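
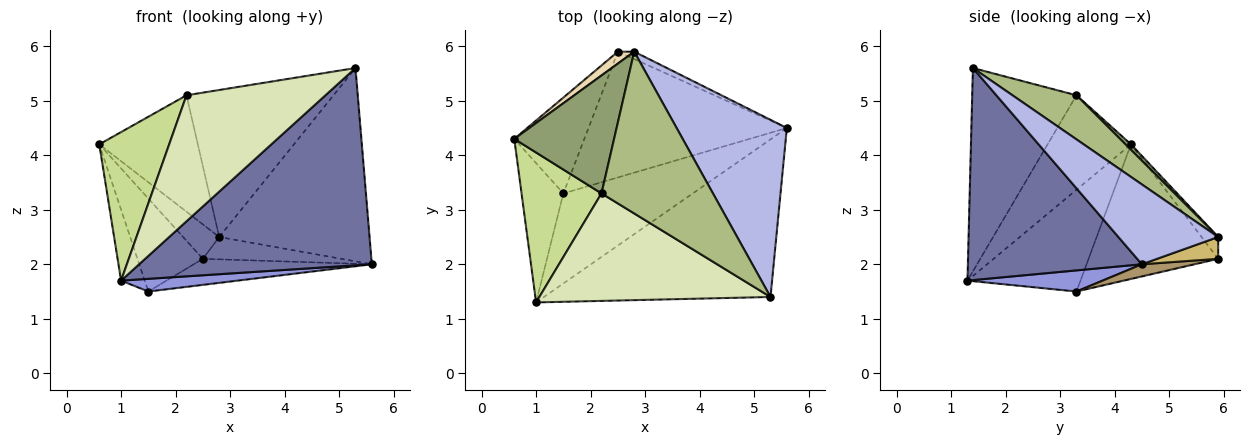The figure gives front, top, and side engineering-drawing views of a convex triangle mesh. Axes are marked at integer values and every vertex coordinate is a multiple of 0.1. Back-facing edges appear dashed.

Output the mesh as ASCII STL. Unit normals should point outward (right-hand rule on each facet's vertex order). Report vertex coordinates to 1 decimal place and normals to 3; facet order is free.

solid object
 facet normal 0.504 -0.675 -0.539
  outer loop
   vertex 1.0 1.3 1.7
   vertex 5.6 4.5 2.0
   vertex 5.3 1.4 5.6
  endloop
 endfacet
 facet normal -0.908 0.190 -0.373
  outer loop
   vertex 1.5 3.3 1.5
   vertex 1.0 1.3 1.7
   vertex 0.6 4.3 4.2
  endloop
 endfacet
 facet normal 0.159 -0.138 -0.978
  outer loop
   vertex 1.5 3.3 1.5
   vertex 5.6 4.5 2.0
   vertex 1.0 1.3 1.7
  endloop
 endfacet
 facet normal 0.439 0.662 0.607
  outer loop
   vertex 2.8 5.9 2.5
   vertex 5.3 1.4 5.6
   vertex 5.6 4.5 2.0
  endloop
 endfacet
 facet normal 0.039 0.702 0.711
  outer loop
   vertex 2.2 3.3 5.1
   vertex 2.8 5.9 2.5
   vertex 0.6 4.3 4.2
  endloop
 endfacet
 facet normal 0.281 0.645 0.710
  outer loop
   vertex 2.2 3.3 5.1
   vertex 5.3 1.4 5.6
   vertex 2.8 5.9 2.5
  endloop
 endfacet
 facet normal -0.643 -0.539 0.544
  outer loop
   vertex 2.2 3.3 5.1
   vertex 0.6 4.3 4.2
   vertex 1.0 1.3 1.7
  endloop
 endfacet
 facet normal -0.496 -0.661 0.564
  outer loop
   vertex 2.2 3.3 5.1
   vertex 1.0 1.3 1.7
   vertex 5.3 1.4 5.6
  endloop
 endfacet
 facet normal 0.060 0.203 -0.977
  outer loop
   vertex 2.5 5.9 2.1
   vertex 5.6 4.5 2.0
   vertex 1.5 3.3 1.5
  endloop
 endfacet
 facet normal 0.386 0.876 -0.290
  outer loop
   vertex 2.5 5.9 2.1
   vertex 2.8 5.9 2.5
   vertex 5.6 4.5 2.0
  endloop
 endfacet
 facet normal -0.810 0.409 -0.421
  outer loop
   vertex 2.5 5.9 2.1
   vertex 1.5 3.3 1.5
   vertex 0.6 4.3 4.2
  endloop
 endfacet
 facet normal -0.399 0.867 0.299
  outer loop
   vertex 2.5 5.9 2.1
   vertex 0.6 4.3 4.2
   vertex 2.8 5.9 2.5
  endloop
 endfacet
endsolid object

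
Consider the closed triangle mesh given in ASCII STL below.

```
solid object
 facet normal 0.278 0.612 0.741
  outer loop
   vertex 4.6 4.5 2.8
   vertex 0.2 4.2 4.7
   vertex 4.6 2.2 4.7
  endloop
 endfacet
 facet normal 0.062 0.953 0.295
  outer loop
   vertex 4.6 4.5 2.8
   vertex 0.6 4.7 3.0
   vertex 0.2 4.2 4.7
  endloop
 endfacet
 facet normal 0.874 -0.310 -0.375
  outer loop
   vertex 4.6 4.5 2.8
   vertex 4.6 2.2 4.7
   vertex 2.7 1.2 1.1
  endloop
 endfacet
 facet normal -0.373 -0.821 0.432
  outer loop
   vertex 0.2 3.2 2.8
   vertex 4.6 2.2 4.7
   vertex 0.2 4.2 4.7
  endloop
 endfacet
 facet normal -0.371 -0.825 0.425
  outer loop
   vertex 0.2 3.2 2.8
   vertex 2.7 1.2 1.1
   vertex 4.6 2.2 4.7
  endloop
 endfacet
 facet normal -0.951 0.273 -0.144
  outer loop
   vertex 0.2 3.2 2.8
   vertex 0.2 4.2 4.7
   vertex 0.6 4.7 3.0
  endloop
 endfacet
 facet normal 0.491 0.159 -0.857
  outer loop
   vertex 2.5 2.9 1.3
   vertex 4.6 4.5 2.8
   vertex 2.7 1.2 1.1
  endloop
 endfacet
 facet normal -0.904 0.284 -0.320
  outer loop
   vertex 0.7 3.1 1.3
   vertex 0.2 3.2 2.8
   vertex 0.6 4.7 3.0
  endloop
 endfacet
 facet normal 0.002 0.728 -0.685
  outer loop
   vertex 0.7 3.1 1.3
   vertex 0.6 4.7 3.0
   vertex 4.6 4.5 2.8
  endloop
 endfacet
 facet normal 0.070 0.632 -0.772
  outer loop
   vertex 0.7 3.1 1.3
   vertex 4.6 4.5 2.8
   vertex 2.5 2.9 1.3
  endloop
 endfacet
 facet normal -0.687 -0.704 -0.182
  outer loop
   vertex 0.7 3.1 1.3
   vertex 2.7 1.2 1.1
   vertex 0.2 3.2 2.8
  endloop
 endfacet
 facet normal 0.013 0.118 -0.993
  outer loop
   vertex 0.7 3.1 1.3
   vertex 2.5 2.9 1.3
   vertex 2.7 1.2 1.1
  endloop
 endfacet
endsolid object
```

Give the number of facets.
12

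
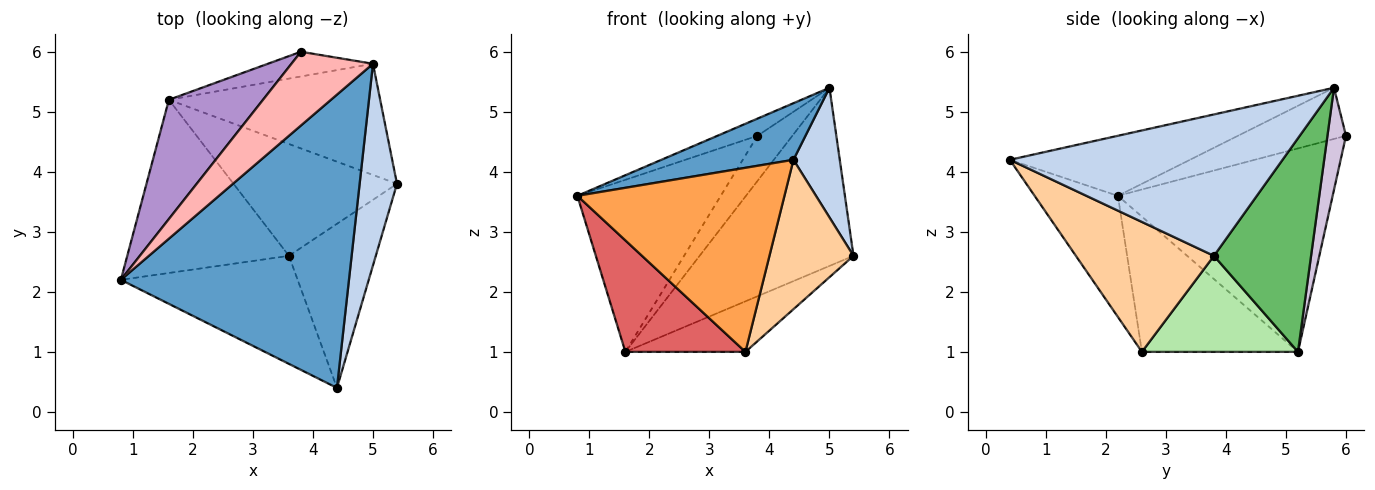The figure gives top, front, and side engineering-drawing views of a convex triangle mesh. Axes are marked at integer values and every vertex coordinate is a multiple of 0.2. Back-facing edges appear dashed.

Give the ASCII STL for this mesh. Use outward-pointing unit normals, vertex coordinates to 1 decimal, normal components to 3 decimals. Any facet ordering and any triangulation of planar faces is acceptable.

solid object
 facet normal -0.250 -0.183 0.951
  outer loop
   vertex 5.0 5.8 5.4
   vertex 0.8 2.2 3.6
   vertex 4.4 0.4 4.2
  endloop
 endfacet
 facet normal 0.954 -0.162 0.252
  outer loop
   vertex 5.0 5.8 5.4
   vertex 4.4 0.4 4.2
   vertex 5.4 3.8 2.6
  endloop
 endfacet
 facet normal -0.328 -0.815 -0.478
  outer loop
   vertex 3.6 2.6 1.0
   vertex 4.4 0.4 4.2
   vertex 0.8 2.2 3.6
  endloop
 endfacet
 facet normal 0.742 -0.452 -0.496
  outer loop
   vertex 3.6 2.6 1.0
   vertex 5.4 3.8 2.6
   vertex 4.4 0.4 4.2
  endloop
 endfacet
 facet normal 0.472 0.748 -0.467
  outer loop
   vertex 1.6 5.2 1.0
   vertex 5.0 5.8 5.4
   vertex 5.4 3.8 2.6
  endloop
 endfacet
 facet normal 0.472 0.363 -0.803
  outer loop
   vertex 1.6 5.2 1.0
   vertex 5.4 3.8 2.6
   vertex 3.6 2.6 1.0
  endloop
 endfacet
 facet normal -0.575 -0.443 -0.688
  outer loop
   vertex 1.6 5.2 1.0
   vertex 3.6 2.6 1.0
   vertex 0.8 2.2 3.6
  endloop
 endfacet
 facet normal -0.522 0.193 0.831
  outer loop
   vertex 3.8 6.0 4.6
   vertex 0.8 2.2 3.6
   vertex 5.0 5.8 5.4
  endloop
 endfacet
 facet normal -0.776 0.518 0.359
  outer loop
   vertex 3.8 6.0 4.6
   vertex 1.6 5.2 1.0
   vertex 0.8 2.2 3.6
  endloop
 endfacet
 facet normal 0.422 0.795 -0.435
  outer loop
   vertex 3.8 6.0 4.6
   vertex 5.0 5.8 5.4
   vertex 1.6 5.2 1.0
  endloop
 endfacet
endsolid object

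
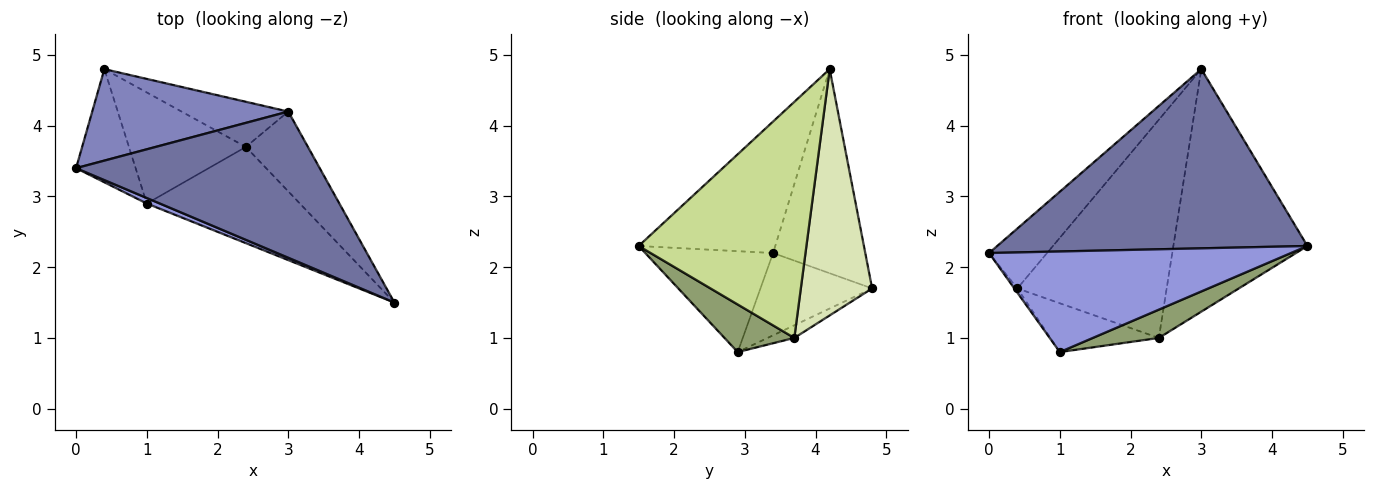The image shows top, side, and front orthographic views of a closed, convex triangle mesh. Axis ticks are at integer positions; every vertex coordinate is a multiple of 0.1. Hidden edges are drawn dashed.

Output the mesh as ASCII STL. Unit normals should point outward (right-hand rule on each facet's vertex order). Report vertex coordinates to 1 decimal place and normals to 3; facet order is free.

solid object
 facet normal -0.323 -0.733 0.598
  outer loop
   vertex 3.0 4.2 4.8
   vertex 0.0 3.4 2.2
   vertex 4.5 1.5 2.3
  endloop
 endfacet
 facet normal -0.657 0.413 0.631
  outer loop
   vertex 0.4 4.8 1.7
   vertex 0.0 3.4 2.2
   vertex 3.0 4.2 4.8
  endloop
 endfacet
 facet normal -0.389 -0.920 0.050
  outer loop
   vertex 1.0 2.9 0.8
   vertex 4.5 1.5 2.3
   vertex 0.0 3.4 2.2
  endloop
 endfacet
 facet normal -0.810 0.022 -0.586
  outer loop
   vertex 1.0 2.9 0.8
   vertex 0.0 3.4 2.2
   vertex 0.4 4.8 1.7
  endloop
 endfacet
 facet normal 0.286 -0.270 -0.919
  outer loop
   vertex 2.4 3.7 1.0
   vertex 4.5 1.5 2.3
   vertex 1.0 2.9 0.8
  endloop
 endfacet
 facet normal -0.099 0.400 -0.911
  outer loop
   vertex 2.4 3.7 1.0
   vertex 1.0 2.9 0.8
   vertex 0.4 4.8 1.7
  endloop
 endfacet
 facet normal 0.765 0.611 -0.201
  outer loop
   vertex 2.4 3.7 1.0
   vertex 3.0 4.2 4.8
   vertex 4.5 1.5 2.3
  endloop
 endfacet
 facet normal 0.424 0.887 -0.184
  outer loop
   vertex 2.4 3.7 1.0
   vertex 0.4 4.8 1.7
   vertex 3.0 4.2 4.8
  endloop
 endfacet
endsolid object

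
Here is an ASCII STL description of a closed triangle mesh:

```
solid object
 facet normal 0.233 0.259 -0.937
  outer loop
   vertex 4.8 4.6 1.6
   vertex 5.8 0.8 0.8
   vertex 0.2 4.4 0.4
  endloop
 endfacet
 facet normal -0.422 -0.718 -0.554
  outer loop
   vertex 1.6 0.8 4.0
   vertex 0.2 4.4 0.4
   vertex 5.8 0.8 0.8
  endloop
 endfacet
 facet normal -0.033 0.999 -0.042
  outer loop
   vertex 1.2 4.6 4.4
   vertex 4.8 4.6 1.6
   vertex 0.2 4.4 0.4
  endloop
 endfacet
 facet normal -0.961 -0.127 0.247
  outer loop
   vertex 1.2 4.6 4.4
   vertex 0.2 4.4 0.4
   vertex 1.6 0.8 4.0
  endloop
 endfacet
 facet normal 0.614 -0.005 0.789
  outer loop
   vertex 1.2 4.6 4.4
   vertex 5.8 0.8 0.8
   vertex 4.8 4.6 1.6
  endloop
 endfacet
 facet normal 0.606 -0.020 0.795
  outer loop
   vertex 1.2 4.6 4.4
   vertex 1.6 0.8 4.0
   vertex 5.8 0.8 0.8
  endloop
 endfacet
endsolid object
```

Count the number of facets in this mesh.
6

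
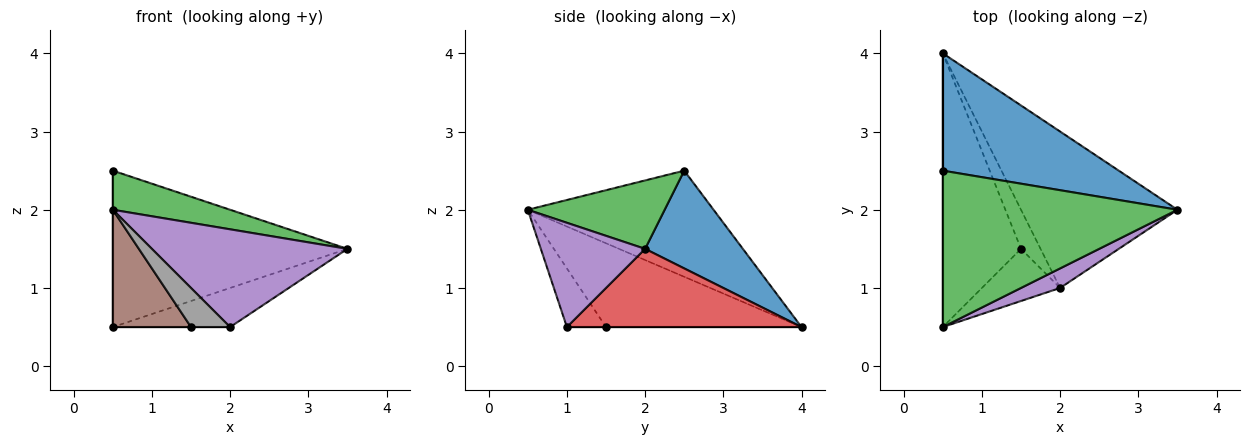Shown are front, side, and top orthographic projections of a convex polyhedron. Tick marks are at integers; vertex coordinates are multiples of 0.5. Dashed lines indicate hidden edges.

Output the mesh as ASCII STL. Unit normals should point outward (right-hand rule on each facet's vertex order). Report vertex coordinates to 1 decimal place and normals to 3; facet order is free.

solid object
 facet normal 0.316 0.759 0.569
  outer loop
   vertex 0.5 2.5 2.5
   vertex 3.5 2.0 1.5
   vertex 0.5 4.0 0.5
  endloop
 endfacet
 facet normal -1.000 0.000 0.000
  outer loop
   vertex 0.5 2.5 2.5
   vertex 0.5 4.0 0.5
   vertex 0.5 0.5 2.0
  endloop
 endfacet
 facet normal 0.272 -0.233 0.933
  outer loop
   vertex 0.5 2.5 2.5
   vertex 0.5 0.5 2.0
   vertex 3.5 2.0 1.5
  endloop
 endfacet
 facet normal 0.436 0.218 -0.873
  outer loop
   vertex 2.0 1.0 0.5
   vertex 0.5 4.0 0.5
   vertex 3.5 2.0 1.5
  endloop
 endfacet
 facet normal 0.463 -0.869 0.174
  outer loop
   vertex 2.0 1.0 0.5
   vertex 3.5 2.0 1.5
   vertex 0.5 0.5 2.0
  endloop
 endfacet
 facet normal -0.702 -0.281 -0.655
  outer loop
   vertex 1.5 1.5 0.5
   vertex 0.5 0.5 2.0
   vertex 0.5 4.0 0.5
  endloop
 endfacet
 facet normal 0.000 0.000 -1.000
  outer loop
   vertex 1.5 1.5 0.5
   vertex 0.5 4.0 0.5
   vertex 2.0 1.0 0.5
  endloop
 endfacet
 facet normal -0.514 -0.514 -0.686
  outer loop
   vertex 1.5 1.5 0.5
   vertex 2.0 1.0 0.5
   vertex 0.5 0.5 2.0
  endloop
 endfacet
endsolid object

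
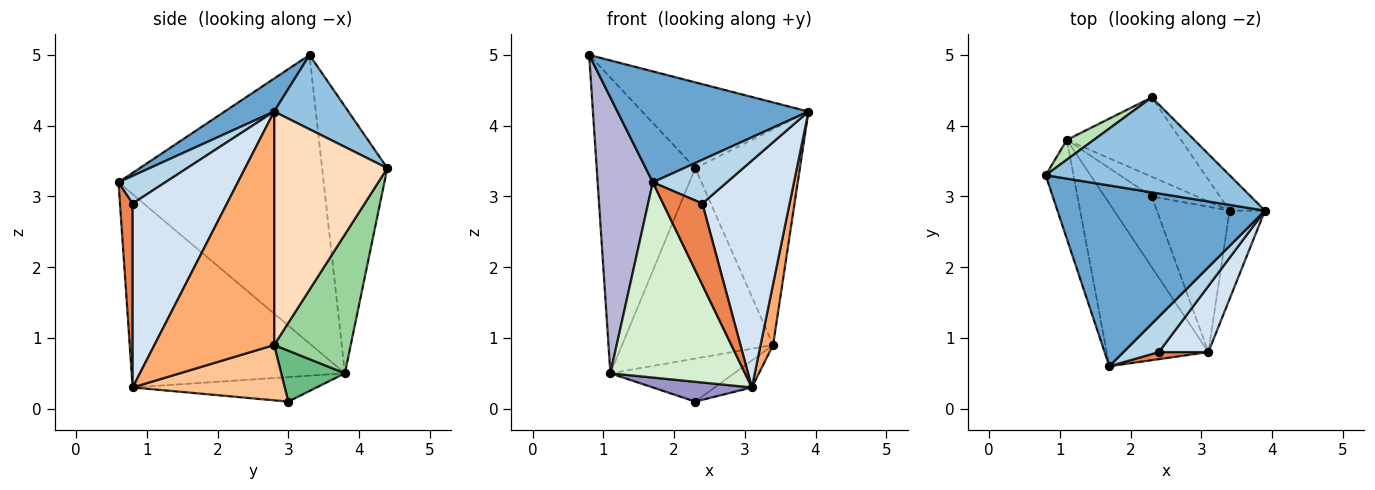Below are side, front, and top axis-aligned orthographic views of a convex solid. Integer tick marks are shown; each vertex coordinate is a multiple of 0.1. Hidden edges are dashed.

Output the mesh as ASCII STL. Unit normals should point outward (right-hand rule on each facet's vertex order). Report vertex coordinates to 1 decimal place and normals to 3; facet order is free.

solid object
 facet normal 0.134 -0.518 0.845
  outer loop
   vertex 1.7 0.6 3.2
   vertex 3.9 2.8 4.2
   vertex 0.8 3.3 5.0
  endloop
 endfacet
 facet normal 0.287 0.642 0.711
  outer loop
   vertex 2.3 4.4 3.4
   vertex 0.8 3.3 5.0
   vertex 3.9 2.8 4.2
  endloop
 endfacet
 facet normal 0.441 -0.698 0.564
  outer loop
   vertex 2.4 0.8 2.9
   vertex 3.9 2.8 4.2
   vertex 1.7 0.6 3.2
  endloop
 endfacet
 facet normal 0.720 -0.666 0.194
  outer loop
   vertex 2.4 0.8 2.9
   vertex 3.1 0.8 0.3
   vertex 3.9 2.8 4.2
  endloop
 endfacet
 facet normal 0.306 -0.948 0.082
  outer loop
   vertex 2.4 0.8 2.9
   vertex 1.7 0.6 3.2
   vertex 3.1 0.8 0.3
  endloop
 endfacet
 facet normal 0.983 -0.103 -0.149
  outer loop
   vertex 3.4 2.8 0.9
   vertex 3.9 2.8 4.2
   vertex 3.1 0.8 0.3
  endloop
 endfacet
 facet normal 0.599 0.146 -0.787
  outer loop
   vertex 3.4 2.8 0.9
   vertex 3.1 0.8 0.3
   vertex 2.3 3.0 0.1
  endloop
 endfacet
 facet normal 0.730 0.675 -0.111
  outer loop
   vertex 3.4 2.8 0.9
   vertex 2.3 4.4 3.4
   vertex 3.9 2.8 4.2
  endloop
 endfacet
 facet normal 0.424 0.824 -0.377
  outer loop
   vertex 1.1 3.8 0.5
   vertex 3.4 2.8 0.9
   vertex 2.3 3.0 0.1
  endloop
 endfacet
 facet normal 0.424 0.836 -0.348
  outer loop
   vertex 1.1 3.8 0.5
   vertex 2.3 4.4 3.4
   vertex 3.4 2.8 0.9
  endloop
 endfacet
 facet normal -0.551 0.833 0.056
  outer loop
   vertex 1.1 3.8 0.5
   vertex 0.8 3.3 5.0
   vertex 2.3 4.4 3.4
  endloop
 endfacet
 facet normal -0.772 -0.488 -0.407
  outer loop
   vertex 1.1 3.8 0.5
   vertex 3.1 0.8 0.3
   vertex 1.7 0.6 3.2
  endloop
 endfacet
 facet normal -0.448 -0.241 -0.861
  outer loop
   vertex 1.1 3.8 0.5
   vertex 2.3 3.0 0.1
   vertex 3.1 0.8 0.3
  endloop
 endfacet
 facet normal -0.962 -0.259 -0.093
  outer loop
   vertex 1.1 3.8 0.5
   vertex 1.7 0.6 3.2
   vertex 0.8 3.3 5.0
  endloop
 endfacet
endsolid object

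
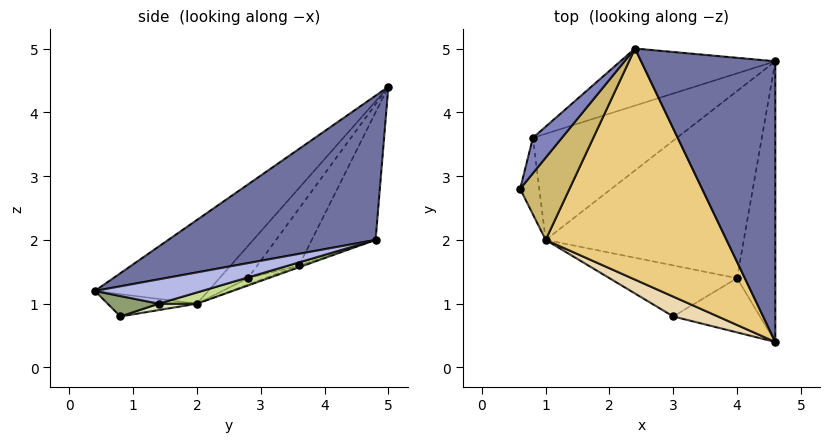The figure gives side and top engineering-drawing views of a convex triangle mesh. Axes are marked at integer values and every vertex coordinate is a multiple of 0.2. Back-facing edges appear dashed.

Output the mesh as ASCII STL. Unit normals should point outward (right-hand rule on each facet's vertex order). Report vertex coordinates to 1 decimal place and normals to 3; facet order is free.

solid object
 facet normal 0.726 -0.123 0.676
  outer loop
   vertex 2.4 5.0 4.4
   vertex 4.6 0.4 1.2
   vertex 4.6 4.8 2.0
  endloop
 endfacet
 facet normal -0.886 0.108 0.452
  outer loop
   vertex 0.8 3.6 1.6
   vertex 0.6 2.8 1.4
   vertex 2.4 5.0 4.4
  endloop
 endfacet
 facet normal -0.256 0.915 -0.311
  outer loop
   vertex 0.8 3.6 1.6
   vertex 2.4 5.0 4.4
   vertex 4.6 4.8 2.0
  endloop
 endfacet
 facet normal 0.531 0.152 -0.834
  outer loop
   vertex 4.0 1.4 1.0
   vertex 4.6 4.8 2.0
   vertex 4.6 0.4 1.2
  endloop
 endfacet
 facet normal 0.229 -0.057 -0.972
  outer loop
   vertex 4.0 1.4 1.0
   vertex 4.6 0.4 1.2
   vertex 3.0 0.8 0.8
  endloop
 endfacet
 facet normal -0.012 0.350 -0.937
  outer loop
   vertex 1.0 2.0 1.0
   vertex 0.8 3.6 1.6
   vertex 4.6 4.8 2.0
  endloop
 endfacet
 facet normal 0.055 0.273 -0.961
  outer loop
   vertex 1.0 2.0 1.0
   vertex 4.6 4.8 2.0
   vertex 4.0 1.4 1.0
  endloop
 endfacet
 facet normal 0.048 0.242 -0.969
  outer loop
   vertex 1.0 2.0 1.0
   vertex 4.0 1.4 1.0
   vertex 3.0 0.8 0.8
  endloop
 endfacet
 facet normal -0.302 0.302 -0.905
  outer loop
   vertex 1.0 2.0 1.0
   vertex 0.6 2.8 1.4
   vertex 0.8 3.6 1.6
  endloop
 endfacet
 facet normal -0.451 -0.569 0.688
  outer loop
   vertex 1.0 2.0 1.0
   vertex 2.4 5.0 4.4
   vertex 0.6 2.8 1.4
  endloop
 endfacet
 facet normal -0.323 -0.640 0.697
  outer loop
   vertex 1.0 2.0 1.0
   vertex 4.6 0.4 1.2
   vertex 2.4 5.0 4.4
  endloop
 endfacet
 facet normal -0.333 -0.667 0.667
  outer loop
   vertex 1.0 2.0 1.0
   vertex 3.0 0.8 0.8
   vertex 4.6 0.4 1.2
  endloop
 endfacet
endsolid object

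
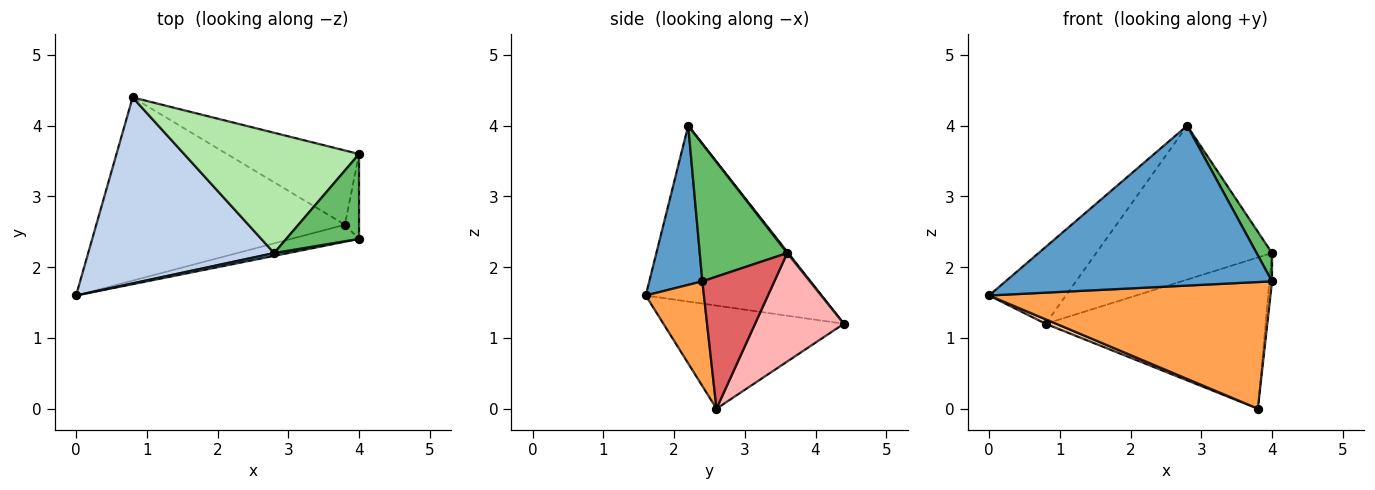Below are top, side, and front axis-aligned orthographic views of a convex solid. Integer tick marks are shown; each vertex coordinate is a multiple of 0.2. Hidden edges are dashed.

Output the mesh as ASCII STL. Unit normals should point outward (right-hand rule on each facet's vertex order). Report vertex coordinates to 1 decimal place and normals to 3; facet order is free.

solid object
 facet normal 0.195 -0.981 0.017
  outer loop
   vertex 2.8 2.2 4.0
   vertex 0.0 1.6 1.6
   vertex 4.0 2.4 1.8
  endloop
 endfacet
 facet normal -0.658 0.287 0.696
  outer loop
   vertex 2.8 2.2 4.0
   vertex 0.8 4.4 1.2
   vertex 0.0 1.6 1.6
  endloop
 endfacet
 facet normal 0.201 -0.971 -0.130
  outer loop
   vertex 3.8 2.6 0.0
   vertex 4.0 2.4 1.8
   vertex 0.0 1.6 1.6
  endloop
 endfacet
 facet normal -0.383 -0.023 -0.924
  outer loop
   vertex 3.8 2.6 0.0
   vertex 0.0 1.6 1.6
   vertex 0.8 4.4 1.2
  endloop
 endfacet
 facet normal 0.873 -0.154 0.462
  outer loop
   vertex 4.0 3.6 2.2
   vertex 2.8 2.2 4.0
   vertex 4.0 2.4 1.8
  endloop
 endfacet
 facet normal 0.005 0.788 0.616
  outer loop
   vertex 4.0 3.6 2.2
   vertex 0.8 4.4 1.2
   vertex 2.8 2.2 4.0
  endloop
 endfacet
 facet normal 0.994 0.035 -0.106
  outer loop
   vertex 4.0 3.6 2.2
   vertex 4.0 2.4 1.8
   vertex 3.8 2.6 0.0
  endloop
 endfacet
 facet normal 0.341 0.844 -0.415
  outer loop
   vertex 4.0 3.6 2.2
   vertex 3.8 2.6 0.0
   vertex 0.8 4.4 1.2
  endloop
 endfacet
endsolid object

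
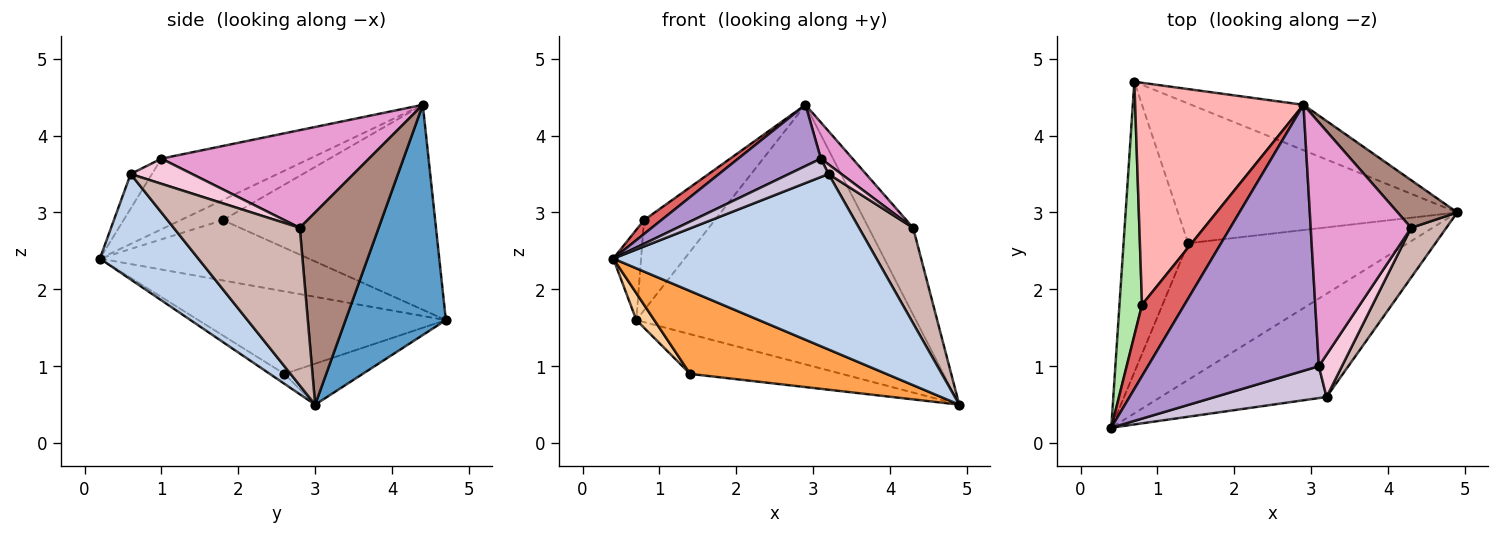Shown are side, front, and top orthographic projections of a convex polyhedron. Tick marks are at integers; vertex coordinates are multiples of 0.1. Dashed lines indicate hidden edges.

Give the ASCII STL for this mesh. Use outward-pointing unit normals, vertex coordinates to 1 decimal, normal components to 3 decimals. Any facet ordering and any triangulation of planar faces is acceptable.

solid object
 facet normal 0.333 0.929 -0.162
  outer loop
   vertex 2.9 4.4 4.4
   vertex 4.9 3.0 0.5
   vertex 0.7 4.7 1.6
  endloop
 endfacet
 facet normal 0.307 -0.820 -0.483
  outer loop
   vertex 3.2 0.6 3.5
   vertex 0.4 0.2 2.4
   vertex 4.9 3.0 0.5
  endloop
 endfacet
 facet normal -0.038 -0.518 -0.854
  outer loop
   vertex 1.4 2.6 0.9
   vertex 4.9 3.0 0.5
   vertex 0.4 0.2 2.4
  endloop
 endfacet
 facet normal -0.786 -0.057 -0.615
  outer loop
   vertex 1.4 2.6 0.9
   vertex 0.4 0.2 2.4
   vertex 0.7 4.7 1.6
  endloop
 endfacet
 facet normal -0.140 0.271 -0.952
  outer loop
   vertex 1.4 2.6 0.9
   vertex 0.7 4.7 1.6
   vertex 4.9 3.0 0.5
  endloop
 endfacet
 facet normal -0.929 0.124 0.348
  outer loop
   vertex 0.8 1.8 2.9
   vertex 0.7 4.7 1.6
   vertex 0.4 0.2 2.4
  endloop
 endfacet
 facet normal -0.422 -0.173 0.890
  outer loop
   vertex 0.8 1.8 2.9
   vertex 0.4 0.2 2.4
   vertex 2.9 4.4 4.4
  endloop
 endfacet
 facet normal -0.748 0.250 0.615
  outer loop
   vertex 0.8 1.8 2.9
   vertex 2.9 4.4 4.4
   vertex 0.7 4.7 1.6
  endloop
 endfacet
 facet normal -0.374 -0.208 0.904
  outer loop
   vertex 3.1 1.0 3.7
   vertex 2.9 4.4 4.4
   vertex 0.4 0.2 2.4
  endloop
 endfacet
 facet normal -0.260 -0.483 0.836
  outer loop
   vertex 3.1 1.0 3.7
   vertex 0.4 0.2 2.4
   vertex 3.2 0.6 3.5
  endloop
 endfacet
 facet normal 0.841 0.475 0.261
  outer loop
   vertex 4.3 2.8 2.8
   vertex 4.9 3.0 0.5
   vertex 2.9 4.4 4.4
  endloop
 endfacet
 facet normal 0.900 -0.386 0.201
  outer loop
   vertex 4.3 2.8 2.8
   vertex 3.2 0.6 3.5
   vertex 4.9 3.0 0.5
  endloop
 endfacet
 facet normal 0.693 -0.106 0.713
  outer loop
   vertex 4.3 2.8 2.8
   vertex 2.9 4.4 4.4
   vertex 3.1 1.0 3.7
  endloop
 endfacet
 facet normal 0.729 -0.152 0.668
  outer loop
   vertex 4.3 2.8 2.8
   vertex 3.1 1.0 3.7
   vertex 3.2 0.6 3.5
  endloop
 endfacet
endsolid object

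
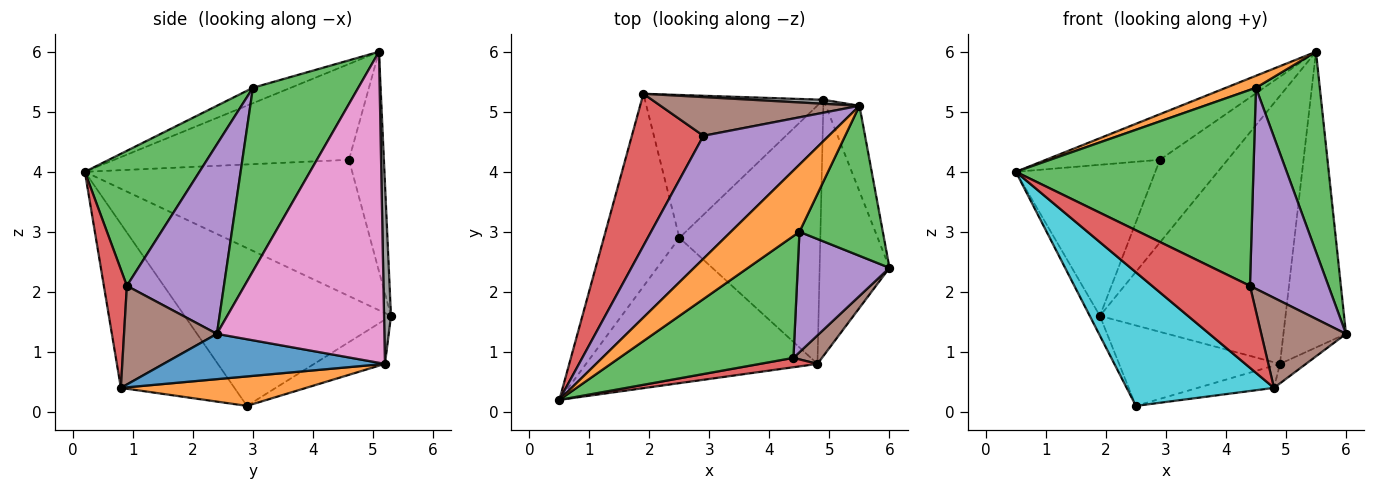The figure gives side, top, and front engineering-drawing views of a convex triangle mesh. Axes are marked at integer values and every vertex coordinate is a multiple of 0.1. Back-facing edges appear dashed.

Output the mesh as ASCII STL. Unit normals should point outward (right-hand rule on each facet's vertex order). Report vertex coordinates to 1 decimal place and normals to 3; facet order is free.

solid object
 facet normal -0.901 0.044 -0.431
  outer loop
   vertex 2.5 2.9 0.1
   vertex 0.5 0.2 4.0
   vertex 1.9 5.3 1.6
  endloop
 endfacet
 facet normal -0.216 -0.172 0.961
  outer loop
   vertex 4.5 3.0 5.4
   vertex 5.5 5.1 6.0
   vertex 0.5 0.2 4.0
  endloop
 endfacet
 facet normal 0.797 -0.483 0.362
  outer loop
   vertex 4.5 3.0 5.4
   vertex 6.0 2.4 1.3
   vertex 5.5 5.1 6.0
  endloop
 endfacet
 facet normal -0.804 0.419 0.422
  outer loop
   vertex 2.9 4.6 4.2
   vertex 1.9 5.3 1.6
   vertex 0.5 0.2 4.0
  endloop
 endfacet
 facet normal -0.582 0.283 0.762
  outer loop
   vertex 2.9 4.6 4.2
   vertex 0.5 0.2 4.0
   vertex 5.5 5.1 6.0
  endloop
 endfacet
 facet normal -0.424 0.821 0.384
  outer loop
   vertex 2.9 4.6 4.2
   vertex 5.5 5.1 6.0
   vertex 1.9 5.3 1.6
  endloop
 endfacet
 facet normal 0.932 0.348 -0.101
  outer loop
   vertex 4.9 5.2 0.8
   vertex 5.5 5.1 6.0
   vertex 6.0 2.4 1.3
  endloop
 endfacet
 facet normal 0.037 0.999 0.015
  outer loop
   vertex 4.9 5.2 0.8
   vertex 1.9 5.3 1.6
   vertex 5.5 5.1 6.0
  endloop
 endfacet
 facet normal -0.211 0.480 -0.852
  outer loop
   vertex 4.9 5.2 0.8
   vertex 2.5 2.9 0.1
   vertex 1.9 5.3 1.6
  endloop
 endfacet
 facet normal -0.463 -0.600 -0.653
  outer loop
   vertex 4.8 0.8 0.4
   vertex 0.5 0.2 4.0
   vertex 2.5 2.9 0.1
  endloop
 endfacet
 facet normal 0.543 0.064 -0.837
  outer loop
   vertex 4.8 0.8 0.4
   vertex 4.9 5.2 0.8
   vertex 6.0 2.4 1.3
  endloop
 endfacet
 facet normal 0.204 0.084 -0.975
  outer loop
   vertex 4.8 0.8 0.4
   vertex 2.5 2.9 0.1
   vertex 4.9 5.2 0.8
  endloop
 endfacet
 facet normal 0.379 -0.786 0.489
  outer loop
   vertex 4.4 0.9 2.1
   vertex 4.5 3.0 5.4
   vertex 0.5 0.2 4.0
  endloop
 endfacet
 facet normal 0.227 -0.968 0.110
  outer loop
   vertex 4.4 0.9 2.1
   vertex 0.5 0.2 4.0
   vertex 4.8 0.8 0.4
  endloop
 endfacet
 facet normal 0.728 -0.588 0.352
  outer loop
   vertex 4.4 0.9 2.1
   vertex 6.0 2.4 1.3
   vertex 4.5 3.0 5.4
  endloop
 endfacet
 facet normal 0.722 -0.659 0.209
  outer loop
   vertex 4.4 0.9 2.1
   vertex 4.8 0.8 0.4
   vertex 6.0 2.4 1.3
  endloop
 endfacet
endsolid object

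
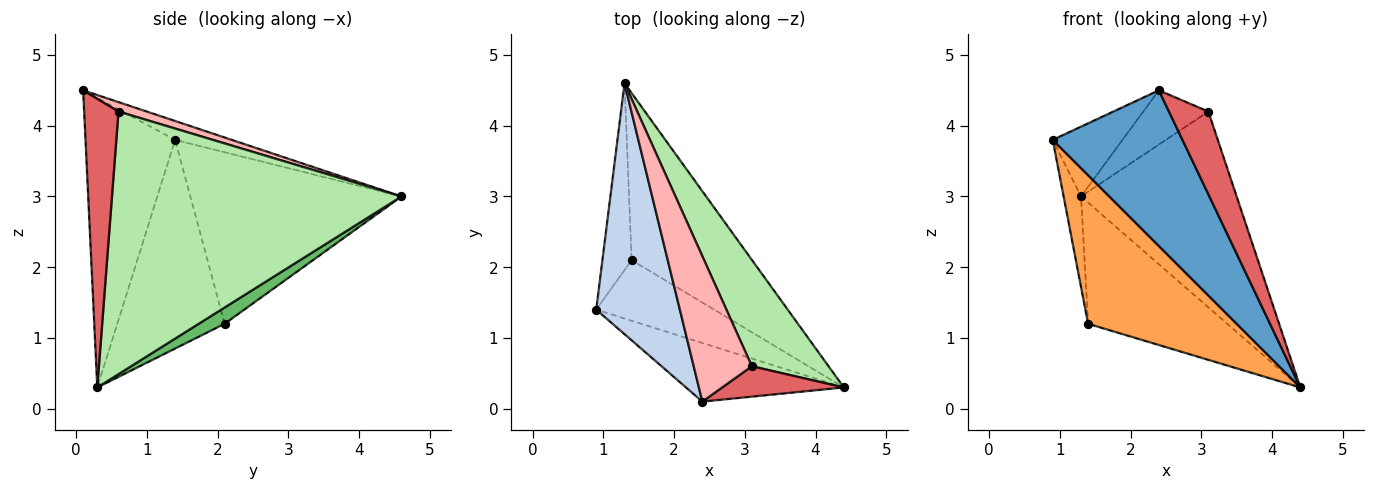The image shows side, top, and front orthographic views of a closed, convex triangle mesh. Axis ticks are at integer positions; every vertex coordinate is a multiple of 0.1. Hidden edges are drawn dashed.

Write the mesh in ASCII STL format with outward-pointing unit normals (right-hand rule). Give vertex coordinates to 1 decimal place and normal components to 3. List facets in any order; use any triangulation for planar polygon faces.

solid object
 facet normal -0.543 -0.786 -0.296
  outer loop
   vertex 2.4 0.1 4.5
   vertex 0.9 1.4 3.8
   vertex 4.4 0.3 0.3
  endloop
 endfacet
 facet normal -0.212 0.262 0.941
  outer loop
   vertex 2.4 0.1 4.5
   vertex 1.3 4.6 3.0
   vertex 0.9 1.4 3.8
  endloop
 endfacet
 facet normal -0.556 -0.770 -0.314
  outer loop
   vertex 1.4 2.1 1.2
   vertex 4.4 0.3 0.3
   vertex 0.9 1.4 3.8
  endloop
 endfacet
 facet normal -0.983 0.081 -0.167
  outer loop
   vertex 1.4 2.1 1.2
   vertex 0.9 1.4 3.8
   vertex 1.3 4.6 3.0
  endloop
 endfacet
 facet normal 0.109 0.584 -0.805
  outer loop
   vertex 1.4 2.1 1.2
   vertex 1.3 4.6 3.0
   vertex 4.4 0.3 0.3
  endloop
 endfacet
 facet normal 0.853 0.459 0.249
  outer loop
   vertex 3.1 0.6 4.2
   vertex 4.4 0.3 0.3
   vertex 1.3 4.6 3.0
  endloop
 endfacet
 facet normal 0.633 -0.726 0.267
  outer loop
   vertex 3.1 0.6 4.2
   vertex 2.4 0.1 4.5
   vertex 4.4 0.3 0.3
  endloop
 endfacet
 facet normal 0.150 0.345 0.926
  outer loop
   vertex 3.1 0.6 4.2
   vertex 1.3 4.6 3.0
   vertex 2.4 0.1 4.5
  endloop
 endfacet
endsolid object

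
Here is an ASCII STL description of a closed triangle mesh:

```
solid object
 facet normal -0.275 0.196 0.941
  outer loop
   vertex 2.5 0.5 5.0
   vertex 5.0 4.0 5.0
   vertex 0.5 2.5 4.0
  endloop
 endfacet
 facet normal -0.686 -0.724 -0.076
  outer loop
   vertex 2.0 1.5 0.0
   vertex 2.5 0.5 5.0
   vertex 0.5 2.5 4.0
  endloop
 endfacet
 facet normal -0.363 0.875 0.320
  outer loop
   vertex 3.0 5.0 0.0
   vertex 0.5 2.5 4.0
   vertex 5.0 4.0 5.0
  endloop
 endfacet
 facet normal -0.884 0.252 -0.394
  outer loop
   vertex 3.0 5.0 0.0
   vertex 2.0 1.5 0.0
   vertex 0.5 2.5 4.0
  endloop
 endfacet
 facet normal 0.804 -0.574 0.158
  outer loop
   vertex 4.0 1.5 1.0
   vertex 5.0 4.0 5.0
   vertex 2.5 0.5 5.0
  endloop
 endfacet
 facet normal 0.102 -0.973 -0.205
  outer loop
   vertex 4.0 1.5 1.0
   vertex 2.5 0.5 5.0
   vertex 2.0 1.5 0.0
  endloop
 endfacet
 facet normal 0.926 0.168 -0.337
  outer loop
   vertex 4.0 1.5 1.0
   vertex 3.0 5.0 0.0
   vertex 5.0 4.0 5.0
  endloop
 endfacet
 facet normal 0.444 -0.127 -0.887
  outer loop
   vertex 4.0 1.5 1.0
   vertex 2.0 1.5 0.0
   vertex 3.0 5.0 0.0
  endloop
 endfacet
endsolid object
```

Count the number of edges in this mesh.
12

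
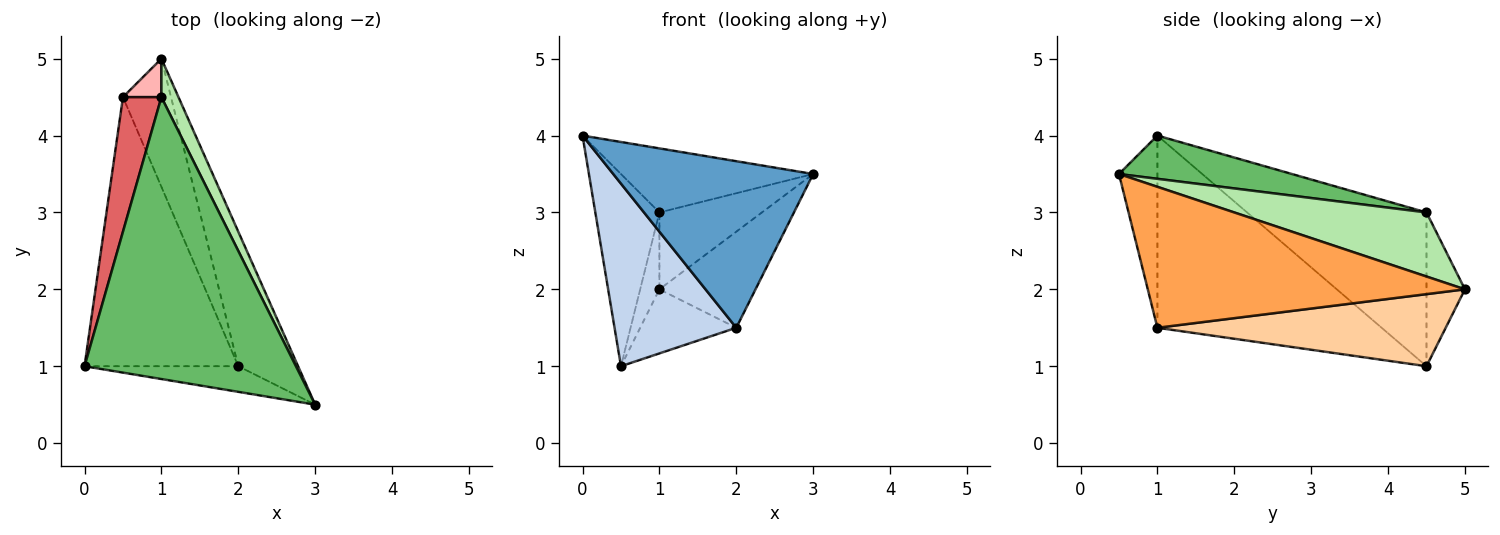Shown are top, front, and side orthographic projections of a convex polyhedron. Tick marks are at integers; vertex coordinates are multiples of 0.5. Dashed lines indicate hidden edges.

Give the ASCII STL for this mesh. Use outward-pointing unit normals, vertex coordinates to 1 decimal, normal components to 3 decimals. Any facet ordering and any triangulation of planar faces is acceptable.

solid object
 facet normal -0.187 -0.971 -0.149
  outer loop
   vertex 2.0 1.0 1.5
   vertex 3.0 0.5 3.5
   vertex 0.0 1.0 4.0
  endloop
 endfacet
 facet normal -0.719 -0.390 -0.575
  outer loop
   vertex 2.0 1.0 1.5
   vertex 0.0 1.0 4.0
   vertex 0.5 4.5 1.0
  endloop
 endfacet
 facet normal 0.887 0.269 -0.376
  outer loop
   vertex 2.0 1.0 1.5
   vertex 1.0 5.0 2.0
   vertex 3.0 0.5 3.5
  endloop
 endfacet
 facet normal 0.802 0.267 -0.535
  outer loop
   vertex 2.0 1.0 1.5
   vertex 0.5 4.5 1.0
   vertex 1.0 5.0 2.0
  endloop
 endfacet
 facet normal 0.196 0.217 0.956
  outer loop
   vertex 1.0 4.5 3.0
   vertex 0.0 1.0 4.0
   vertex 3.0 0.5 3.5
  endloop
 endfacet
 facet normal 0.859 0.458 0.229
  outer loop
   vertex 1.0 4.5 3.0
   vertex 3.0 0.5 3.5
   vertex 1.0 5.0 2.0
  endloop
 endfacet
 facet normal -0.917 0.327 0.229
  outer loop
   vertex 1.0 4.5 3.0
   vertex 0.5 4.5 1.0
   vertex 0.0 1.0 4.0
  endloop
 endfacet
 facet normal -0.873 0.436 0.218
  outer loop
   vertex 1.0 4.5 3.0
   vertex 1.0 5.0 2.0
   vertex 0.5 4.5 1.0
  endloop
 endfacet
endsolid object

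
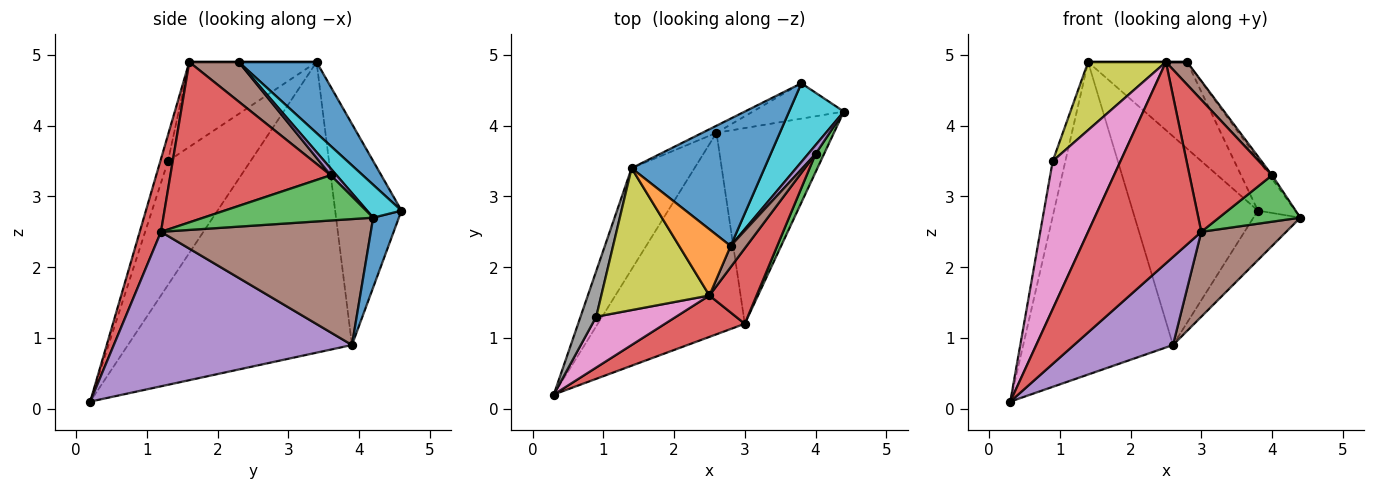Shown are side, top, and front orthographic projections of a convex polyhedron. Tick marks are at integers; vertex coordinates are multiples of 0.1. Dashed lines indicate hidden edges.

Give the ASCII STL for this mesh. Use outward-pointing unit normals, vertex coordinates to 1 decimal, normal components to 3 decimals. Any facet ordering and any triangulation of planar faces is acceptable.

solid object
 facet normal 0.407 0.743 -0.531
  outer loop
   vertex 2.6 3.9 0.9
   vertex 3.8 4.6 2.8
   vertex 4.4 4.2 2.7
  endloop
 endfacet
 facet normal -0.818 0.547 -0.177
  outer loop
   vertex 2.6 3.9 0.9
   vertex 0.3 0.2 0.1
   vertex 1.4 3.4 4.9
  endloop
 endfacet
 facet normal -0.468 0.883 -0.030
  outer loop
   vertex 2.6 3.9 0.9
   vertex 1.4 3.4 4.9
   vertex 3.8 4.6 2.8
  endloop
 endfacet
 facet normal 0.181 -0.963 0.198
  outer loop
   vertex 3.0 1.2 2.5
   vertex 2.5 1.6 4.9
   vertex 0.3 0.2 0.1
  endloop
 endfacet
 facet normal 0.694 -0.288 -0.660
  outer loop
   vertex 3.0 1.2 2.5
   vertex 0.3 0.2 0.1
   vertex 2.6 3.9 0.9
  endloop
 endfacet
 facet normal 0.701 -0.284 -0.654
  outer loop
   vertex 3.0 1.2 2.5
   vertex 2.6 3.9 0.9
   vertex 4.4 4.2 2.7
  endloop
 endfacet
 facet normal -0.106 -0.940 0.323
  outer loop
   vertex 0.9 1.3 3.5
   vertex 0.3 0.2 0.1
   vertex 2.5 1.6 4.9
  endloop
 endfacet
 facet normal -0.981 0.151 0.124
  outer loop
   vertex 0.9 1.3 3.5
   vertex 1.4 3.4 4.9
   vertex 0.3 0.2 0.1
  endloop
 endfacet
 facet normal -0.578 -0.353 0.736
  outer loop
   vertex 0.9 1.3 3.5
   vertex 2.5 1.6 4.9
   vertex 1.4 3.4 4.9
  endloop
 endfacet
 facet normal 0.450 0.488 0.748
  outer loop
   vertex 2.8 2.3 4.9
   vertex 4.4 4.2 2.7
   vertex 3.8 4.6 2.8
  endloop
 endfacet
 facet normal 0.404 0.515 0.756
  outer loop
   vertex 2.8 2.3 4.9
   vertex 3.8 4.6 2.8
   vertex 1.4 3.4 4.9
  endloop
 endfacet
 facet normal 0.000 0.000 1.000
  outer loop
   vertex 2.8 2.3 4.9
   vertex 1.4 3.4 4.9
   vertex 2.5 1.6 4.9
  endloop
 endfacet
 facet normal 0.889 -0.426 0.167
  outer loop
   vertex 4.0 3.6 3.3
   vertex 3.0 1.2 2.5
   vertex 4.4 4.2 2.7
  endloop
 endfacet
 facet normal 0.860 -0.443 0.253
  outer loop
   vertex 4.0 3.6 3.3
   vertex 2.5 1.6 4.9
   vertex 3.0 1.2 2.5
  endloop
 endfacet
 facet normal 0.641 0.285 0.712
  outer loop
   vertex 4.0 3.6 3.3
   vertex 4.4 4.2 2.7
   vertex 2.8 2.3 4.9
  endloop
 endfacet
 facet normal 0.862 -0.370 0.346
  outer loop
   vertex 4.0 3.6 3.3
   vertex 2.8 2.3 4.9
   vertex 2.5 1.6 4.9
  endloop
 endfacet
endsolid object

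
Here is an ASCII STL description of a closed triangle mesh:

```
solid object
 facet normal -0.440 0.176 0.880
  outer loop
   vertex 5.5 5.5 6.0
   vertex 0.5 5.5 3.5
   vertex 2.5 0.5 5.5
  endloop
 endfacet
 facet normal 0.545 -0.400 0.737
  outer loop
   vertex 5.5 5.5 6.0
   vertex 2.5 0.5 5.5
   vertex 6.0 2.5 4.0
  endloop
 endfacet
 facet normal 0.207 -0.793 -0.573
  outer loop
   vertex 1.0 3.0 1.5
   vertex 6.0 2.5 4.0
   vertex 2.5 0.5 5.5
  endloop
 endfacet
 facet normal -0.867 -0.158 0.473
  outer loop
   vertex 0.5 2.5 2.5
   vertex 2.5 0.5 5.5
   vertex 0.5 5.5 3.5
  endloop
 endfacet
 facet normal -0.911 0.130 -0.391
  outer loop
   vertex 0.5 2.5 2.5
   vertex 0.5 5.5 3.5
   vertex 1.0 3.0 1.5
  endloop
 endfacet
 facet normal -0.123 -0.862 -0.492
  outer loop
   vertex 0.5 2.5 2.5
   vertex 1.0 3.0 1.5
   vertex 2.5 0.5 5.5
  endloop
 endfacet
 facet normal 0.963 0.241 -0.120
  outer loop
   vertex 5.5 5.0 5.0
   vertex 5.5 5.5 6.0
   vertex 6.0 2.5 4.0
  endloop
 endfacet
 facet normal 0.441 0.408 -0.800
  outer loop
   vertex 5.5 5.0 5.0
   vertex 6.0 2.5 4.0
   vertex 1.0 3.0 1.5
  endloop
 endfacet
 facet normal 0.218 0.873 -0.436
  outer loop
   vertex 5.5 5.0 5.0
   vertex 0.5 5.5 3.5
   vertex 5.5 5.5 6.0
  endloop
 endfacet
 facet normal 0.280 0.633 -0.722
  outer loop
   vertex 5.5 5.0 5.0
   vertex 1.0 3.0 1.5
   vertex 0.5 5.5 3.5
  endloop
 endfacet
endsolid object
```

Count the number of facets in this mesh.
10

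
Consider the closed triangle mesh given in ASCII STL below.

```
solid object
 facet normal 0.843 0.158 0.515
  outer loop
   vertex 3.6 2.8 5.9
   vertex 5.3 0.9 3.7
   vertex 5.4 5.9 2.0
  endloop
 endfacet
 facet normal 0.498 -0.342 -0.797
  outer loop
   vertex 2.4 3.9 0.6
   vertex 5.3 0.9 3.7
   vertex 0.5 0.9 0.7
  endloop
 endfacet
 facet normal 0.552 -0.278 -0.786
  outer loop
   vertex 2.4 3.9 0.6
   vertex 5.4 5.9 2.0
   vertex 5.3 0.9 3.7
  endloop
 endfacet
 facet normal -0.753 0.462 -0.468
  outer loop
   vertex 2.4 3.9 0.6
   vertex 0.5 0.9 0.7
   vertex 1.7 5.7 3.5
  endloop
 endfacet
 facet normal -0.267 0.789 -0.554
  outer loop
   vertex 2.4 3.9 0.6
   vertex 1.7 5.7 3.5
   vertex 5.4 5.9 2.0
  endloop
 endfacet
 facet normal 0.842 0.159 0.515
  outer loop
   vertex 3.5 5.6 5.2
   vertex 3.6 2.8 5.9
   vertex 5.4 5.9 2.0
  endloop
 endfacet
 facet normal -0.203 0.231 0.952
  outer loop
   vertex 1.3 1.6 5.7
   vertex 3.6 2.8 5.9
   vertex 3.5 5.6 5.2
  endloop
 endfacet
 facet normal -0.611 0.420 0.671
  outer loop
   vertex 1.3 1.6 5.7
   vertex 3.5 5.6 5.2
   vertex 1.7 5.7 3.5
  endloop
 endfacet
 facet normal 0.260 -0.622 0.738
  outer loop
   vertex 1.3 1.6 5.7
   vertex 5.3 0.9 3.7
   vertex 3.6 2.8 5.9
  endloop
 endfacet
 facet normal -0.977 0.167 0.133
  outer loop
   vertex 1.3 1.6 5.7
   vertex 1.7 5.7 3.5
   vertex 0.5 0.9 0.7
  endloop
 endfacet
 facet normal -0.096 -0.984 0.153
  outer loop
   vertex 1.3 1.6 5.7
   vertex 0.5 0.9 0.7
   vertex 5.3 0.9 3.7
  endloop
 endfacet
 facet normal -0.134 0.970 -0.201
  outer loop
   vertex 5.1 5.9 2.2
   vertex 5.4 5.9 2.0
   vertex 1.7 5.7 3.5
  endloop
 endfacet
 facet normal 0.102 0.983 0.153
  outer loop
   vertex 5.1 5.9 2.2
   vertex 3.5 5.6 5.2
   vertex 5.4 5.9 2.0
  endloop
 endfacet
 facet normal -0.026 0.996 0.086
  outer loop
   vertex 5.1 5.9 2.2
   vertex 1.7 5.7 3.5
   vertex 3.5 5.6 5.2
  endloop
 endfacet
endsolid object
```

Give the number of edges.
21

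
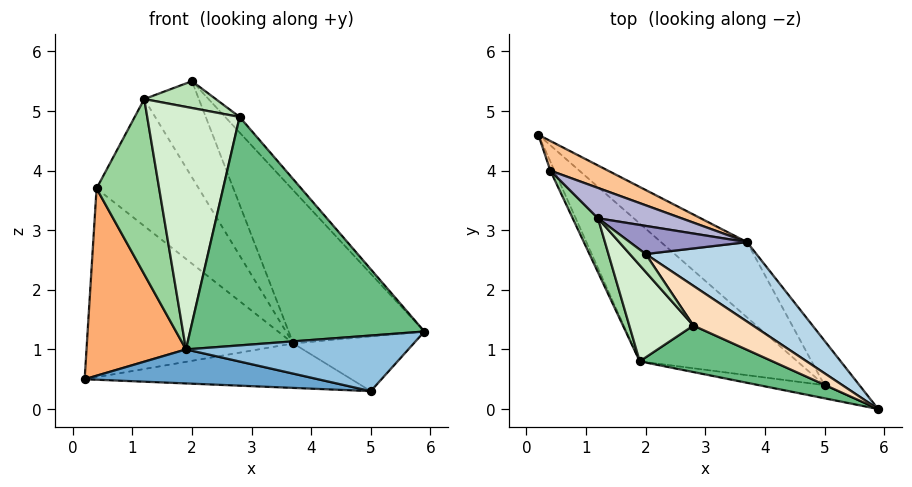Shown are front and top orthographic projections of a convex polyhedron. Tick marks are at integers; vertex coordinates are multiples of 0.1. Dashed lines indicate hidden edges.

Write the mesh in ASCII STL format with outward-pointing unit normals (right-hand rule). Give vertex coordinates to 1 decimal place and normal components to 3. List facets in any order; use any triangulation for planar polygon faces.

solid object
 facet normal -0.243 -0.232 -0.942
  outer loop
   vertex 1.9 0.8 1.0
   vertex 0.2 4.6 0.5
   vertex 5.0 0.4 0.3
  endloop
 endfacet
 facet normal -0.175 -0.958 -0.226
  outer loop
   vertex 1.9 0.8 1.0
   vertex 5.0 0.4 0.3
   vertex 5.9 0.0 1.3
  endloop
 endfacet
 facet normal 0.736 0.601 0.312
  outer loop
   vertex 3.7 2.8 1.1
   vertex 2.0 2.6 5.5
   vertex 5.9 0.0 1.3
  endloop
 endfacet
 facet normal 0.379 0.471 -0.797
  outer loop
   vertex 3.7 2.8 1.1
   vertex 5.0 0.4 0.3
   vertex 0.2 4.6 0.5
  endloop
 endfacet
 facet normal 0.723 0.537 -0.436
  outer loop
   vertex 3.7 2.8 1.1
   vertex 5.9 0.0 1.3
   vertex 5.0 0.4 0.3
  endloop
 endfacet
 facet normal -0.912 -0.410 -0.020
  outer loop
   vertex 0.4 4.0 3.7
   vertex 0.2 4.6 0.5
   vertex 1.9 0.8 1.0
  endloop
 endfacet
 facet normal 0.434 0.890 0.140
  outer loop
   vertex 0.4 4.0 3.7
   vertex 3.7 2.8 1.1
   vertex 0.2 4.6 0.5
  endloop
 endfacet
 facet normal 0.780 0.229 0.583
  outer loop
   vertex 2.8 1.4 4.9
   vertex 5.9 0.0 1.3
   vertex 2.0 2.6 5.5
  endloop
 endfacet
 facet normal -0.206 -0.959 0.195
  outer loop
   vertex 2.8 1.4 4.9
   vertex 1.9 0.8 1.0
   vertex 5.9 0.0 1.3
  endloop
 endfacet
 facet normal -0.833 -0.528 0.163
  outer loop
   vertex 1.2 3.2 5.2
   vertex 0.4 4.0 3.7
   vertex 1.9 0.8 1.0
  endloop
 endfacet
 facet normal -0.640 -0.640 0.426
  outer loop
   vertex 1.2 3.2 5.2
   vertex 2.8 1.4 4.9
   vertex 2.0 2.6 5.5
  endloop
 endfacet
 facet normal -0.699 -0.665 0.264
  outer loop
   vertex 1.2 3.2 5.2
   vertex 1.9 0.8 1.0
   vertex 2.8 1.4 4.9
  endloop
 endfacet
 facet normal 0.523 0.818 0.239
  outer loop
   vertex 1.2 3.2 5.2
   vertex 2.0 2.6 5.5
   vertex 3.7 2.8 1.1
  endloop
 endfacet
 facet normal 0.473 0.857 0.205
  outer loop
   vertex 1.2 3.2 5.2
   vertex 3.7 2.8 1.1
   vertex 0.4 4.0 3.7
  endloop
 endfacet
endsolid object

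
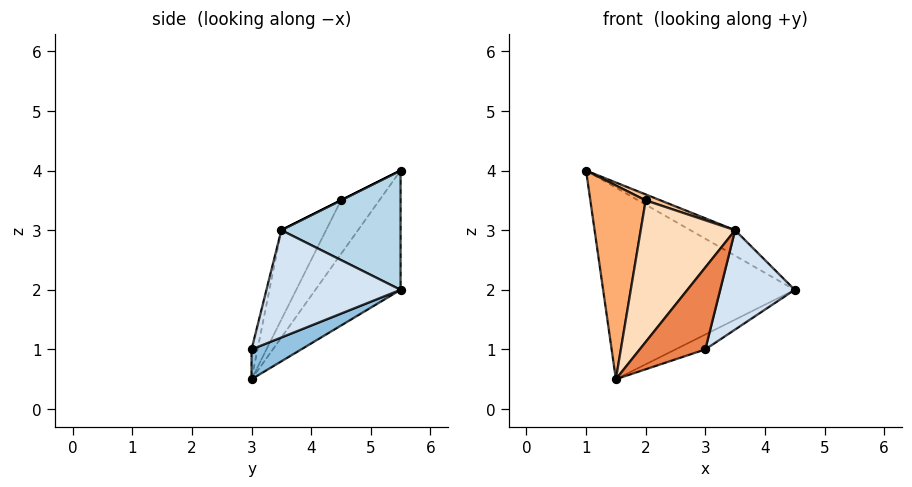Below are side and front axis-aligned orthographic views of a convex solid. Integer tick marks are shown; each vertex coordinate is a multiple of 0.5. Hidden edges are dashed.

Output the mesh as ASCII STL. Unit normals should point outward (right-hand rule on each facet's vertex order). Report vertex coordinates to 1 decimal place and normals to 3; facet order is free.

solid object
 facet normal -0.331 0.745 -0.579
  outer loop
   vertex 1.5 3.0 0.5
   vertex 1.0 5.5 4.0
   vertex 4.5 5.5 2.0
  endloop
 endfacet
 facet normal 0.311 0.186 -0.932
  outer loop
   vertex 1.5 3.0 0.5
   vertex 4.5 5.5 2.0
   vertex 3.0 3.0 1.0
  endloop
 endfacet
 facet normal 0.488 0.183 0.854
  outer loop
   vertex 3.5 3.5 3.0
   vertex 4.5 5.5 2.0
   vertex 1.0 5.5 4.0
  endloop
 endfacet
 facet normal 0.870 -0.483 -0.097
  outer loop
   vertex 3.5 3.5 3.0
   vertex 3.0 3.0 1.0
   vertex 4.5 5.5 2.0
  endloop
 endfacet
 facet normal -0.087 -0.961 0.262
  outer loop
   vertex 3.5 3.5 3.0
   vertex 1.5 3.0 0.5
   vertex 3.0 3.0 1.0
  endloop
 endfacet
 facet normal -0.508 -0.734 0.451
  outer loop
   vertex 2.0 4.5 3.5
   vertex 1.0 5.5 4.0
   vertex 1.5 3.0 0.5
  endloop
 endfacet
 facet normal 0.000 -0.447 0.894
  outer loop
   vertex 2.0 4.5 3.5
   vertex 3.5 3.5 3.0
   vertex 1.0 5.5 4.0
  endloop
 endfacet
 facet normal -0.379 -0.801 0.464
  outer loop
   vertex 2.0 4.5 3.5
   vertex 1.5 3.0 0.5
   vertex 3.5 3.5 3.0
  endloop
 endfacet
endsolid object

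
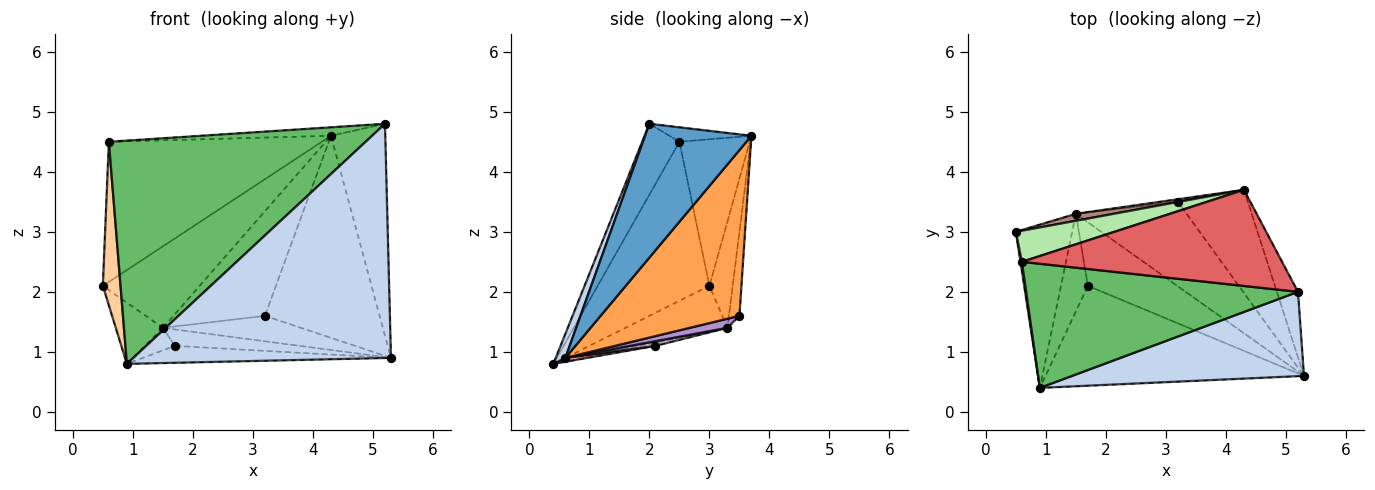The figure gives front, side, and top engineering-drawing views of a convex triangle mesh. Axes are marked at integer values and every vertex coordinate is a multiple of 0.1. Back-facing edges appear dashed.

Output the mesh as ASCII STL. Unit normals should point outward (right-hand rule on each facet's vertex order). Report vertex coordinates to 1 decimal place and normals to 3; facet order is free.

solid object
 facet normal 0.882 0.451 -0.139
  outer loop
   vertex 5.2 2.0 4.8
   vertex 5.3 0.6 0.9
   vertex 4.3 3.7 4.6
  endloop
 endfacet
 facet normal 0.035 -0.940 0.338
  outer loop
   vertex 0.9 0.4 0.8
   vertex 5.3 0.6 0.9
   vertex 5.2 2.0 4.8
  endloop
 endfacet
 facet normal 0.733 0.606 -0.309
  outer loop
   vertex 3.2 3.5 1.6
   vertex 4.3 3.7 4.6
   vertex 5.3 0.6 0.9
  endloop
 endfacet
 facet normal -0.988 -0.156 0.009
  outer loop
   vertex 0.6 2.5 4.5
   vertex 0.5 3.0 2.1
   vertex 0.9 0.4 0.8
  endloop
 endfacet
 facet normal -0.126 -0.867 0.482
  outer loop
   vertex 0.6 2.5 4.5
   vertex 0.9 0.4 0.8
   vertex 5.2 2.0 4.8
  endloop
 endfacet
 facet normal -0.307 0.929 0.206
  outer loop
   vertex 0.6 2.5 4.5
   vertex 4.3 3.7 4.6
   vertex 0.5 3.0 2.1
  endloop
 endfacet
 facet normal -0.055 0.088 0.995
  outer loop
   vertex 0.6 2.5 4.5
   vertex 5.2 2.0 4.8
   vertex 4.3 3.7 4.6
  endloop
 endfacet
 facet normal 0.015 0.167 -0.986
  outer loop
   vertex 1.7 2.1 1.1
   vertex 5.3 0.6 0.9
   vertex 0.9 0.4 0.8
  endloop
 endfacet
 facet normal 0.079 0.287 -0.955
  outer loop
   vertex 1.5 3.3 1.4
   vertex 3.2 3.5 1.6
   vertex 5.3 0.6 0.9
  endloop
 endfacet
 facet normal 0.051 0.250 -0.967
  outer loop
   vertex 1.5 3.3 1.4
   vertex 5.3 0.6 0.9
   vertex 1.7 2.1 1.1
  endloop
 endfacet
 facet normal -0.233 0.969 0.083
  outer loop
   vertex 1.5 3.3 1.4
   vertex 0.5 3.0 2.1
   vertex 4.3 3.7 4.6
  endloop
 endfacet
 facet normal -0.114 0.993 -0.024
  outer loop
   vertex 1.5 3.3 1.4
   vertex 4.3 3.7 4.6
   vertex 3.2 3.5 1.6
  endloop
 endfacet
 facet normal -0.605 0.279 -0.745
  outer loop
   vertex 1.5 3.3 1.4
   vertex 0.9 0.4 0.8
   vertex 0.5 3.0 2.1
  endloop
 endfacet
 facet normal -0.112 0.223 -0.968
  outer loop
   vertex 1.5 3.3 1.4
   vertex 1.7 2.1 1.1
   vertex 0.9 0.4 0.8
  endloop
 endfacet
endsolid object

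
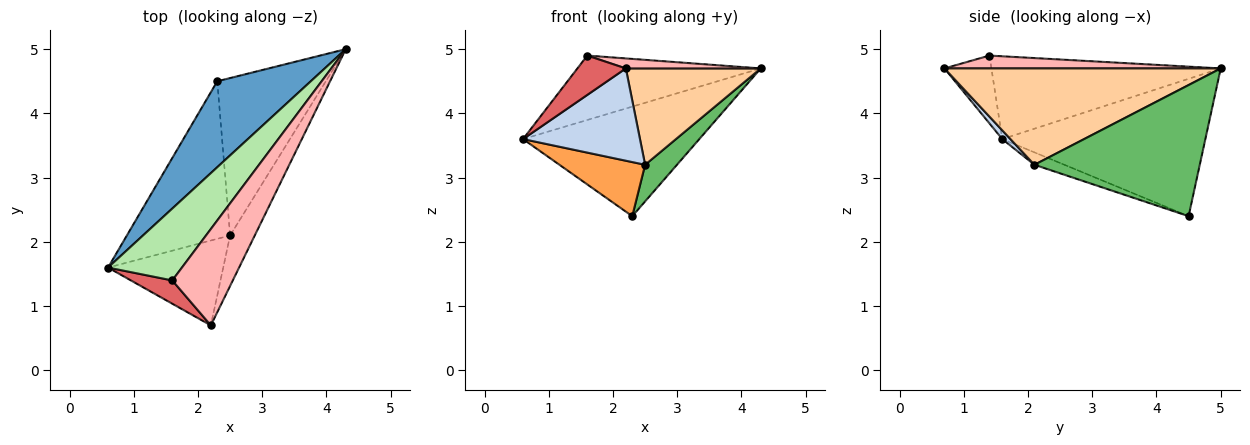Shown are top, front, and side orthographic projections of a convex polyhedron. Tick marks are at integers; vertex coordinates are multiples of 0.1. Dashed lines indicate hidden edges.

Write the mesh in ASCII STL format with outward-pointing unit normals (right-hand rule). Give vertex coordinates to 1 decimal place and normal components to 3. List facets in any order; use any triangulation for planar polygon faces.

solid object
 facet normal -0.672 0.583 0.457
  outer loop
   vertex 2.3 4.5 2.4
   vertex 0.6 1.6 3.6
   vertex 4.3 5.0 4.7
  endloop
 endfacet
 facet normal 0.051 -0.735 -0.676
  outer loop
   vertex 2.5 2.1 3.2
   vertex 2.2 0.7 4.7
   vertex 0.6 1.6 3.6
  endloop
 endfacet
 facet normal -0.113 -0.323 -0.940
  outer loop
   vertex 2.5 2.1 3.2
   vertex 0.6 1.6 3.6
   vertex 2.3 4.5 2.4
  endloop
 endfacet
 facet normal 0.876 -0.428 -0.224
  outer loop
   vertex 2.5 2.1 3.2
   vertex 4.3 5.0 4.7
   vertex 2.2 0.7 4.7
  endloop
 endfacet
 facet normal 0.762 -0.147 -0.631
  outer loop
   vertex 2.5 2.1 3.2
   vertex 2.3 4.5 2.4
   vertex 4.3 5.0 4.7
  endloop
 endfacet
 facet normal -0.641 0.512 0.572
  outer loop
   vertex 1.6 1.4 4.9
   vertex 4.3 5.0 4.7
   vertex 0.6 1.6 3.6
  endloop
 endfacet
 facet normal -0.641 -0.661 0.391
  outer loop
   vertex 1.6 1.4 4.9
   vertex 0.6 1.6 3.6
   vertex 2.2 0.7 4.7
  endloop
 endfacet
 facet normal 0.207 -0.101 0.973
  outer loop
   vertex 1.6 1.4 4.9
   vertex 2.2 0.7 4.7
   vertex 4.3 5.0 4.7
  endloop
 endfacet
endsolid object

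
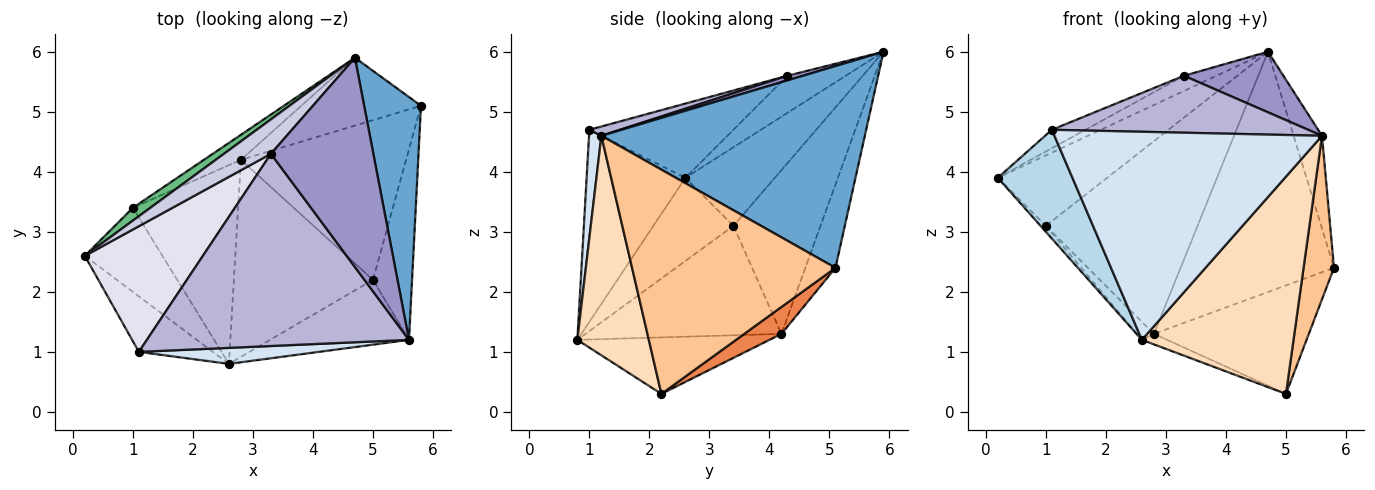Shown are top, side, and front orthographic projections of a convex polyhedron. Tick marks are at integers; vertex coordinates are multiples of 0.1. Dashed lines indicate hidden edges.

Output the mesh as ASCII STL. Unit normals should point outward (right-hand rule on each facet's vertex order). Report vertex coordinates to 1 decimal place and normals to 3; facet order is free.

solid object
 facet normal 0.957 0.103 0.270
  outer loop
   vertex 5.6 1.2 4.6
   vertex 5.8 5.1 2.4
   vertex 4.7 5.9 6.0
  endloop
 endfacet
 facet normal -0.186 0.946 -0.267
  outer loop
   vertex 2.8 4.2 1.3
   vertex 4.7 5.9 6.0
   vertex 5.8 5.1 2.4
  endloop
 endfacet
 facet normal -0.763 -0.576 -0.294
  outer loop
   vertex 1.1 1.0 4.7
   vertex 0.2 2.6 3.9
   vertex 2.6 0.8 1.2
  endloop
 endfacet
 facet normal 0.046 -0.996 0.077
  outer loop
   vertex 1.1 1.0 4.7
   vertex 2.6 0.8 1.2
   vertex 5.6 1.2 4.6
  endloop
 endfacet
 facet normal 0.134 0.557 -0.820
  outer loop
   vertex 5.0 2.2 0.3
   vertex 2.8 4.2 1.3
   vertex 5.8 5.1 2.4
  endloop
 endfacet
 facet normal -0.376 0.049 -0.925
  outer loop
   vertex 5.0 2.2 0.3
   vertex 2.6 0.8 1.2
   vertex 2.8 4.2 1.3
  endloop
 endfacet
 facet normal 0.975 -0.146 -0.170
  outer loop
   vertex 5.0 2.2 0.3
   vertex 5.8 5.1 2.4
   vertex 5.6 1.2 4.6
  endloop
 endfacet
 facet normal 0.412 -0.873 -0.261
  outer loop
   vertex 5.0 2.2 0.3
   vertex 5.6 1.2 4.6
   vertex 2.6 0.8 1.2
  endloop
 endfacet
 facet normal -0.627 0.766 0.139
  outer loop
   vertex 1.0 3.4 3.1
   vertex 0.2 2.6 3.9
   vertex 4.7 5.9 6.0
  endloop
 endfacet
 facet normal -0.495 0.862 -0.112
  outer loop
   vertex 1.0 3.4 3.1
   vertex 4.7 5.9 6.0
   vertex 2.8 4.2 1.3
  endloop
 endfacet
 facet normal -0.730 0.049 -0.682
  outer loop
   vertex 1.0 3.4 3.1
   vertex 2.6 0.8 1.2
   vertex 0.2 2.6 3.9
  endloop
 endfacet
 facet normal -0.720 0.063 -0.692
  outer loop
   vertex 1.0 3.4 3.1
   vertex 2.8 4.2 1.3
   vertex 2.6 0.8 1.2
  endloop
 endfacet
 facet normal 0.043 -0.278 0.960
  outer loop
   vertex 3.3 4.3 5.6
   vertex 5.6 1.2 4.6
   vertex 4.7 5.9 6.0
  endloop
 endfacet
 facet normal 0.034 -0.284 0.958
  outer loop
   vertex 3.3 4.3 5.6
   vertex 1.1 1.0 4.7
   vertex 5.6 1.2 4.6
  endloop
 endfacet
 facet normal -0.586 0.327 0.741
  outer loop
   vertex 3.3 4.3 5.6
   vertex 4.7 5.9 6.0
   vertex 0.2 2.6 3.9
  endloop
 endfacet
 facet normal -0.528 0.123 0.840
  outer loop
   vertex 3.3 4.3 5.6
   vertex 0.2 2.6 3.9
   vertex 1.1 1.0 4.7
  endloop
 endfacet
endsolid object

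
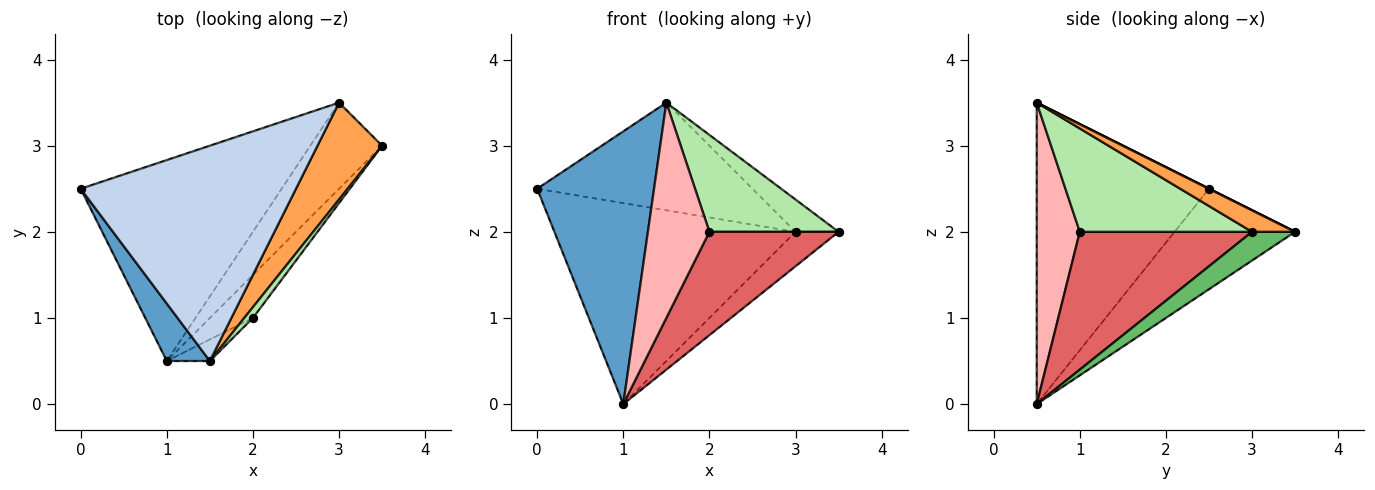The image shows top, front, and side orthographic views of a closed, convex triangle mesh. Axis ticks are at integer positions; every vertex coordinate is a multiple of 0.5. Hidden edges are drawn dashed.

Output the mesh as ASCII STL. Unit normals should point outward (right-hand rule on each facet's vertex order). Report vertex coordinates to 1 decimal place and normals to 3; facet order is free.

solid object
 facet normal -0.822 -0.558 0.117
  outer loop
   vertex 1.0 0.5 0.0
   vertex 1.5 0.5 3.5
   vertex 0.0 2.5 2.5
  endloop
 endfacet
 facet normal 0.000 0.447 0.894
  outer loop
   vertex 3.0 3.5 2.0
   vertex 0.0 2.5 2.5
   vertex 1.5 0.5 3.5
  endloop
 endfacet
 facet normal 0.302 0.302 0.905
  outer loop
   vertex 3.0 3.5 2.0
   vertex 1.5 0.5 3.5
   vertex 3.5 3.0 2.0
  endloop
 endfacet
 facet normal -0.333 0.667 -0.667
  outer loop
   vertex 3.0 3.5 2.0
   vertex 1.0 0.5 0.0
   vertex 0.0 2.5 2.5
  endloop
 endfacet
 facet normal 0.348 0.348 -0.870
  outer loop
   vertex 3.0 3.5 2.0
   vertex 3.5 3.0 2.0
   vertex 1.0 0.5 0.0
  endloop
 endfacet
 facet normal 0.798 -0.599 0.067
  outer loop
   vertex 2.0 1.0 2.0
   vertex 3.5 3.0 2.0
   vertex 1.5 0.5 3.5
  endloop
 endfacet
 facet normal 0.776 -0.582 -0.243
  outer loop
   vertex 2.0 1.0 2.0
   vertex 1.0 0.5 0.0
   vertex 3.5 3.0 2.0
  endloop
 endfacet
 facet normal 0.572 -0.816 -0.082
  outer loop
   vertex 2.0 1.0 2.0
   vertex 1.5 0.5 3.5
   vertex 1.0 0.5 0.0
  endloop
 endfacet
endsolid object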